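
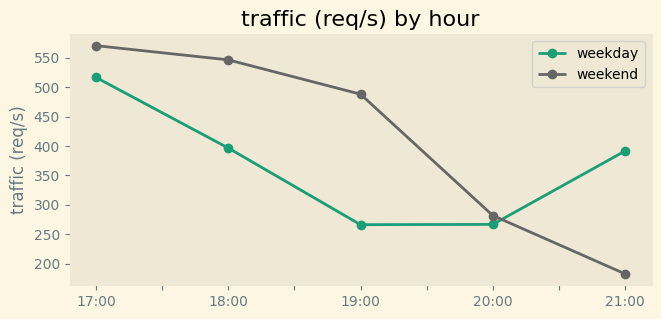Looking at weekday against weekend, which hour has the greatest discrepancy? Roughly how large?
19:00: weekday ≈ 250, weekend ≈ 500 → gap ≈ 250. Next-largest (21:00) is only ≈ 200.

19:00, ≈ 250 req/s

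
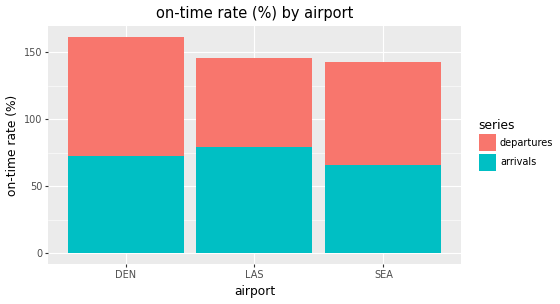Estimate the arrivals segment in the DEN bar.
arrivals top ≈ 80, bottom ≈ 0; segment ≈ 80.

≈ 80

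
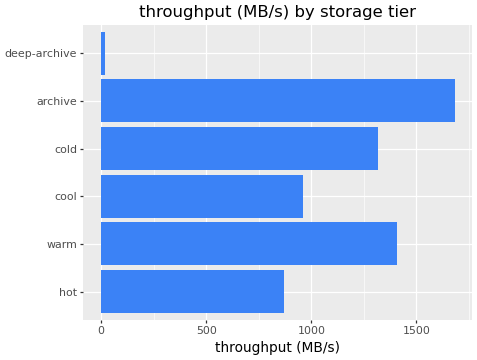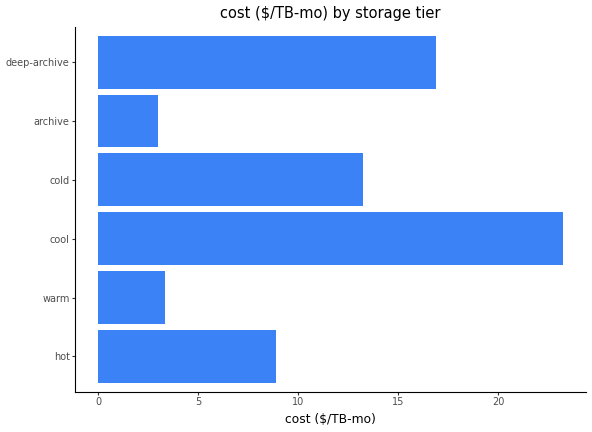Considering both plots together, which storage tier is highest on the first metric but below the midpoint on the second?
Chart 2 median cost ($/TB-mo) ≈ 10; below-median storage tiers: hot, warm, archive. Among those, archive has the highest throughput (MB/s) (≈ 1600).

archive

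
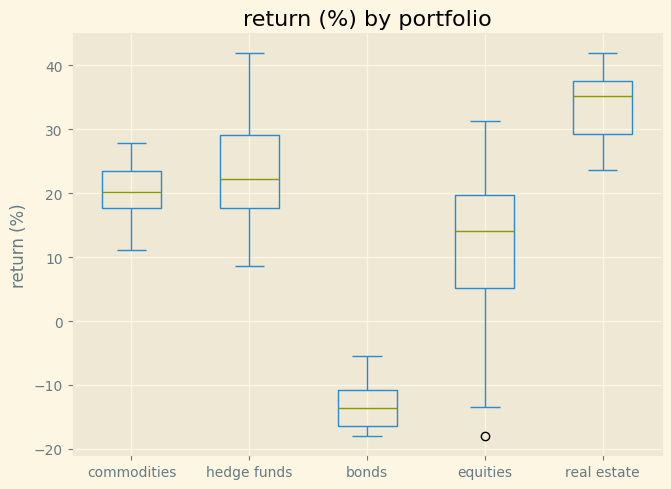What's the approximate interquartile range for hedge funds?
Q3 ≈ 30, Q1 ≈ 20; IQR ≈ 10.

≈ 10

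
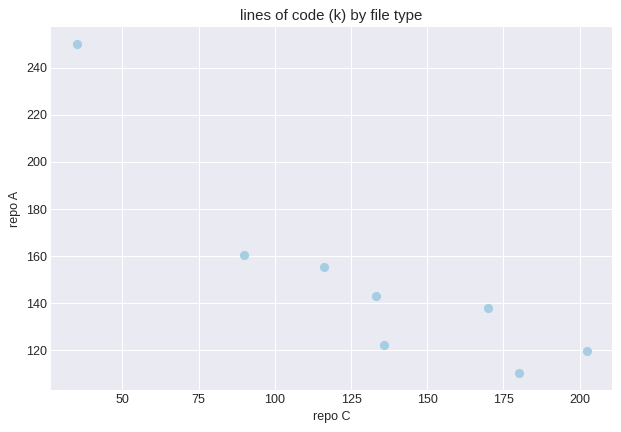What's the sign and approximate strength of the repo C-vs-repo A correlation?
negative, strong

Points are negatively correlated; strong (|r| ≈ 0.9).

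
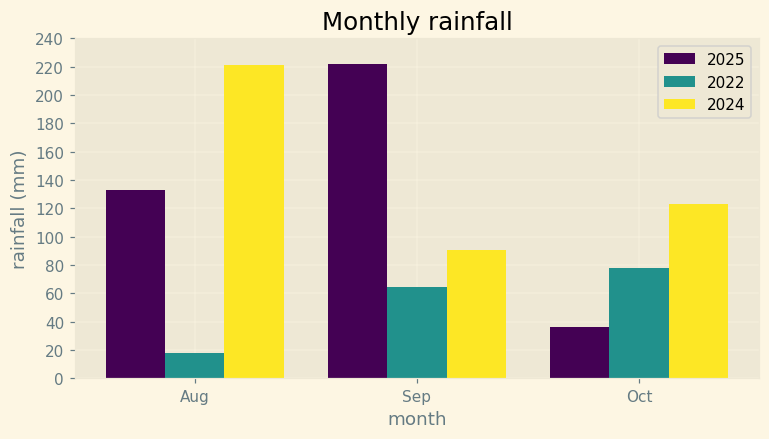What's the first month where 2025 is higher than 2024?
Aug: 2025 ≈ 140 vs 2024 ≈ 220 (not yet); Sep: 2025 ≈ 220 vs 2024 ≈ 100 (first crossover).

Sep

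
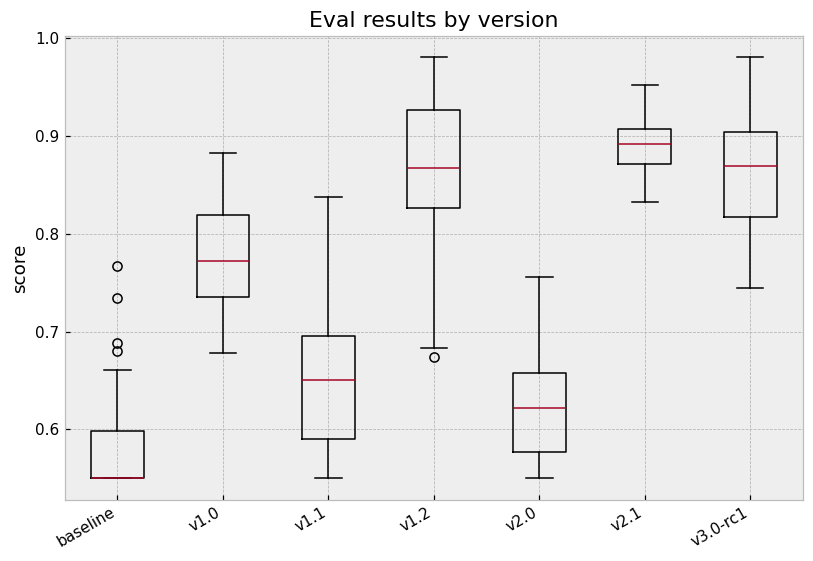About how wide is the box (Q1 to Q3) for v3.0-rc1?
Q3 ≈ 0.90, Q1 ≈ 0.80; IQR ≈ 0.10.

≈ 0.10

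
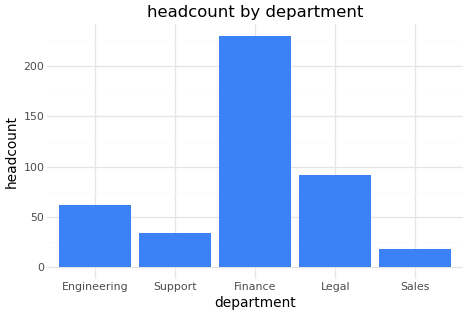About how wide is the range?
Max Finance ≈ 240, min Sales ≈ 20; range ≈ 220.

≈ 220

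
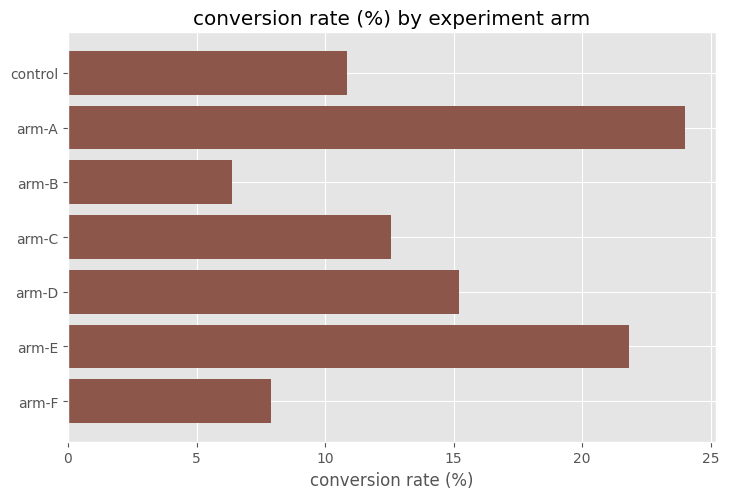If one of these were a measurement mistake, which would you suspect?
arm-A

arm-A ≈ 24; the rest sit between ≈ 6 and ≈ 22.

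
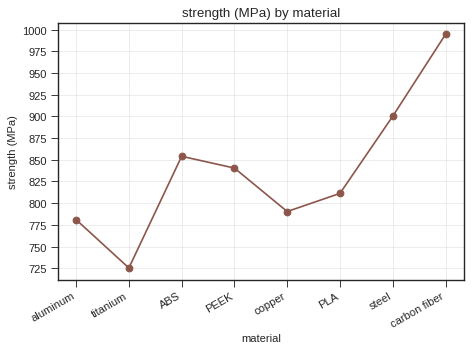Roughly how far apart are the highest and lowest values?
Max carbon fiber ≈ 1000, min titanium ≈ 725; range ≈ 275.

≈ 275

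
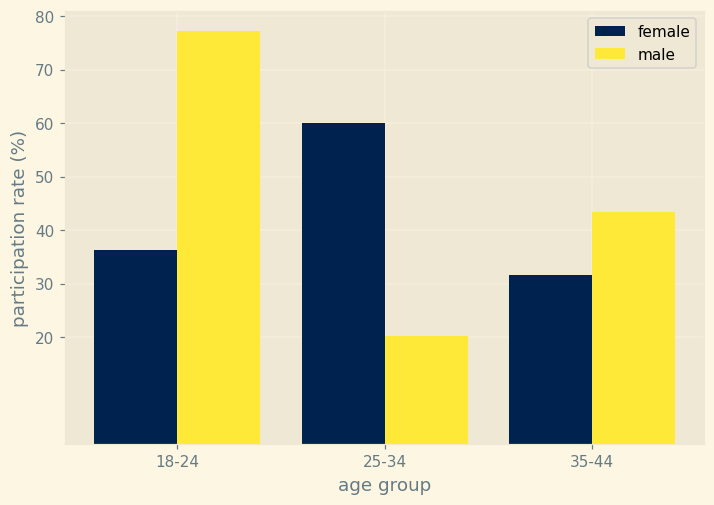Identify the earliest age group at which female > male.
25-34

18-24: female ≈ 40 vs male ≈ 80 (not yet); 25-34: female ≈ 60 vs male ≈ 20 (first crossover).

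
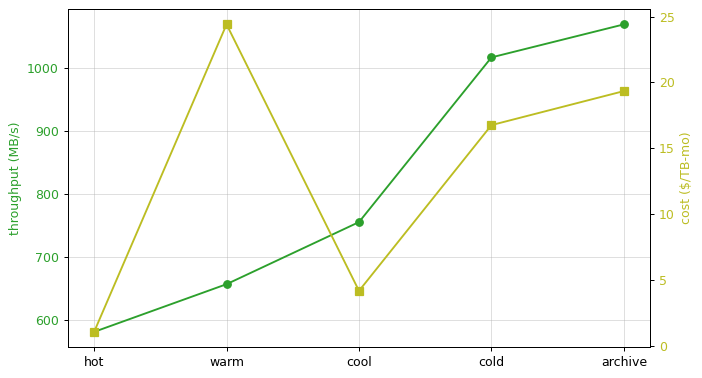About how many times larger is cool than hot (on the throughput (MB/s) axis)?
≈ 1.25×

cool ≈ 750, hot ≈ 600; 750/600 ≈ 1.25.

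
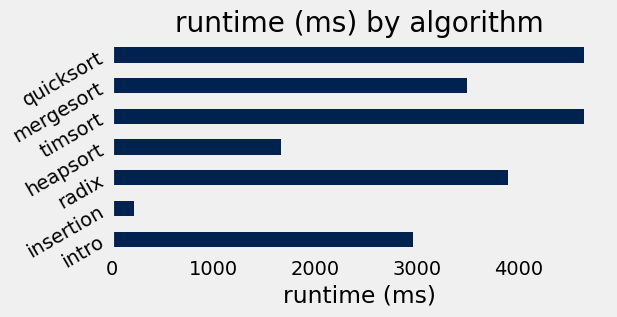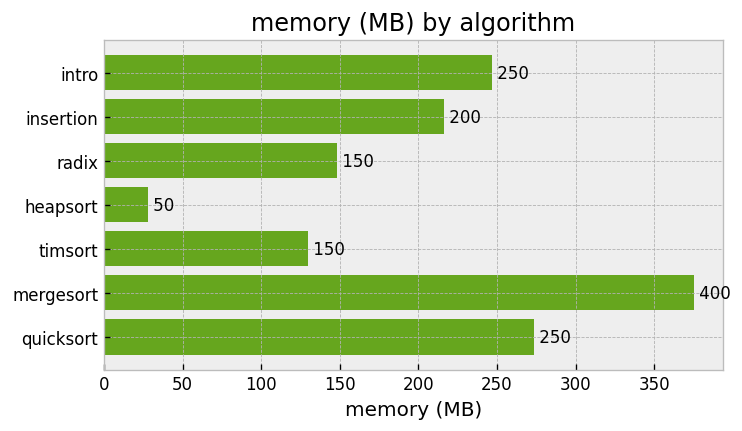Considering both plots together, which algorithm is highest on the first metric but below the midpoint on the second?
Chart 2 median memory (MB) ≈ 200; below-median algorithms: radix, heapsort, timsort. Among those, timsort has the highest runtime (ms) (≈ 4500).

timsort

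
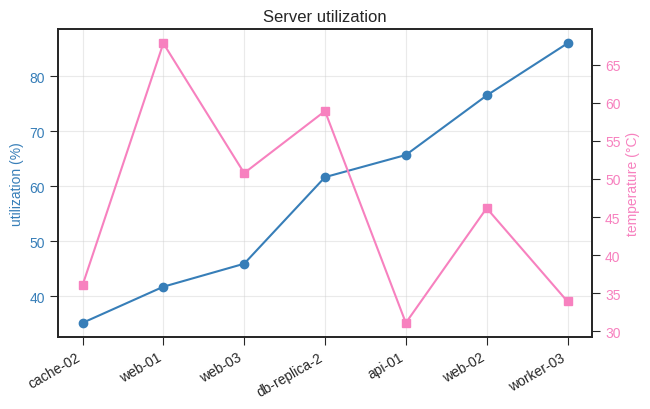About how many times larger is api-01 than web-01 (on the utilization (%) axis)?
api-01 ≈ 65, web-01 ≈ 40; 65/40 ≈ 1.62.

≈ 1.62×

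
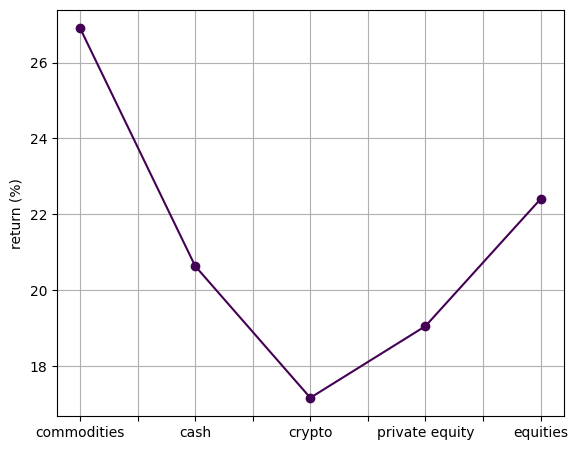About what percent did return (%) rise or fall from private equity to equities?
≈ +15.8%

private equity ≈ 19, equities ≈ 22; (22 − 19) / 19 ≈ +15.8%.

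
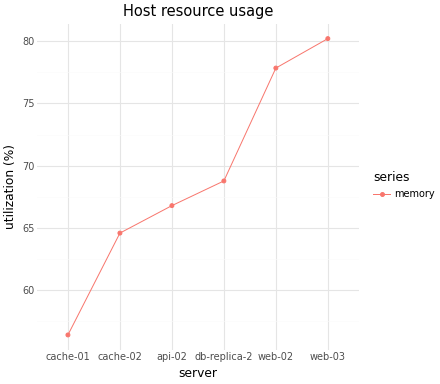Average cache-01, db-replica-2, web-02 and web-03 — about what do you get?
(56 + 68 + 78 + 80) / 4 ≈ 70.

≈ 70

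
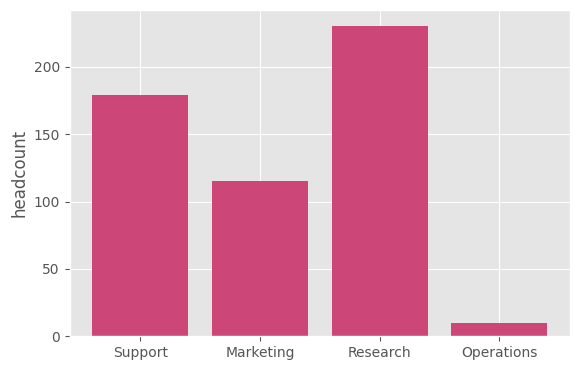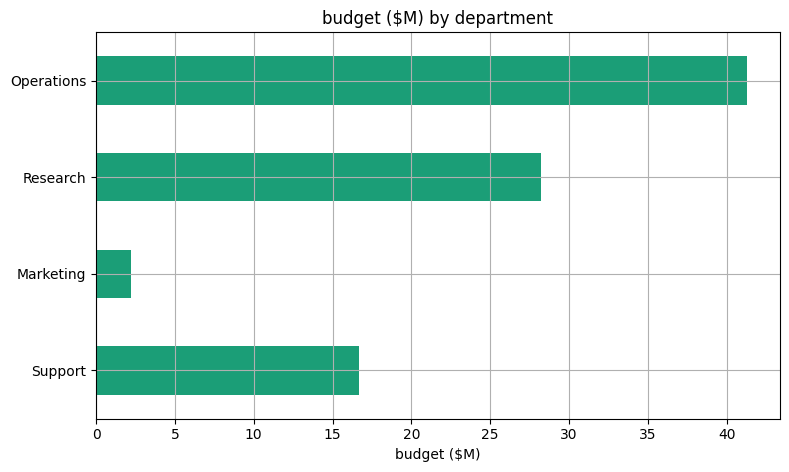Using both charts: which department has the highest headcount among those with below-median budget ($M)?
Support

Chart 2 median budget ($M) ≈ 20; below-median departments: Support, Marketing. Among those, Support has the highest headcount (≈ 175).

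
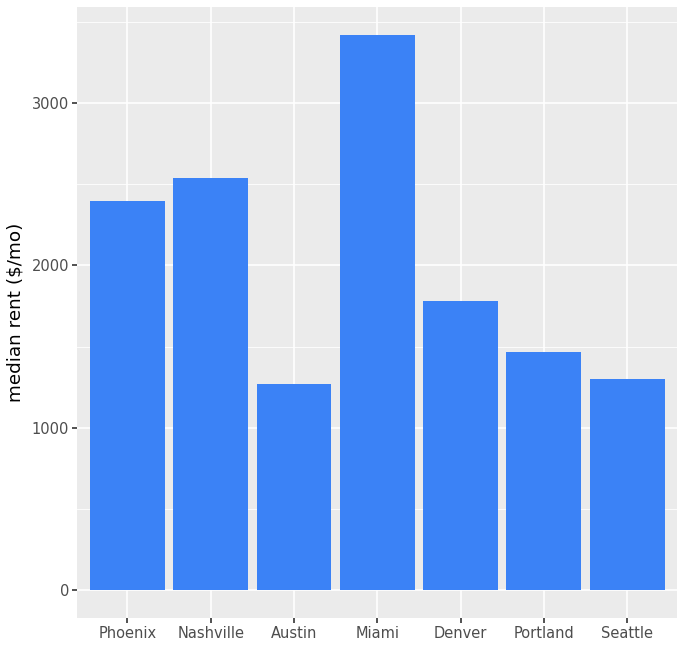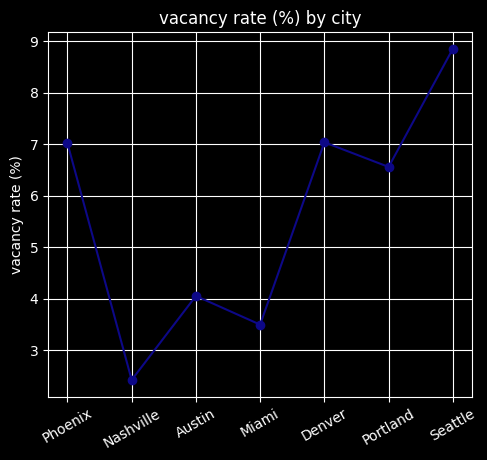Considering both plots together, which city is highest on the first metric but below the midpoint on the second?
Miami

Chart 2 median vacancy rate (%) ≈ 7; below-median cities: Nashville, Austin, Miami. Among those, Miami has the highest median rent ($/mo) (≈ 3500).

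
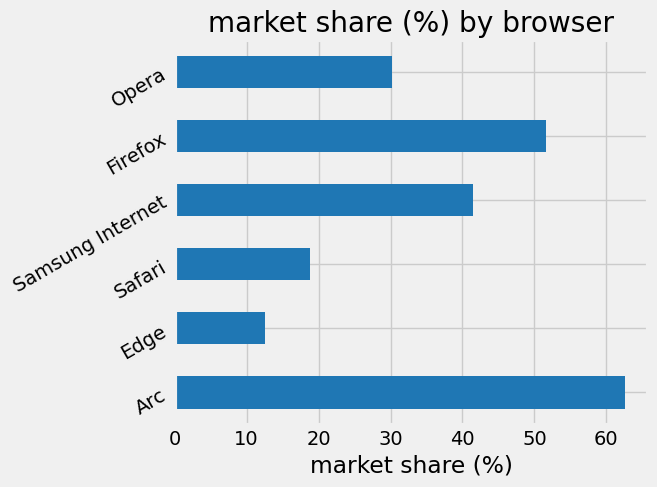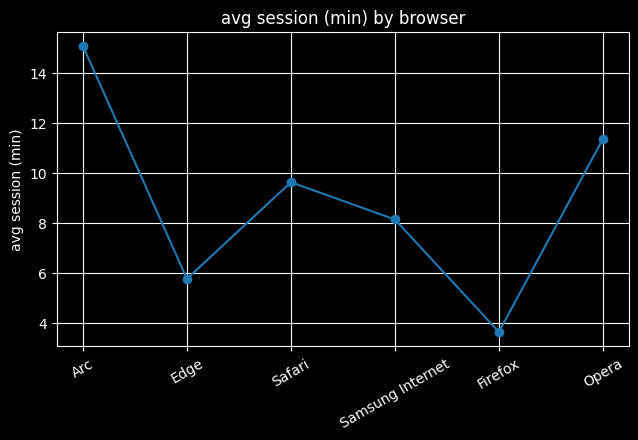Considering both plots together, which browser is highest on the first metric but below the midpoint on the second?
Chart 2 median avg session (min) ≈ 8; below-median browsers: Edge, Samsung Internet, Firefox. Among those, Firefox has the highest market share (%) (≈ 50).

Firefox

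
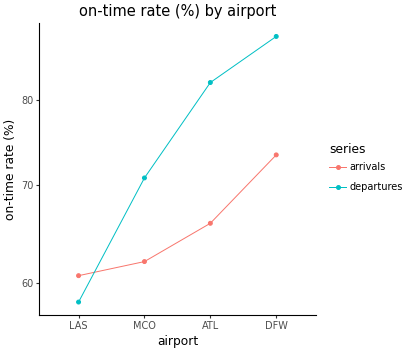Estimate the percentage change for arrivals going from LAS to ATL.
≈ +8.3%

LAS ≈ 60, ATL ≈ 65; (65 − 60) / 60 ≈ +8.3%.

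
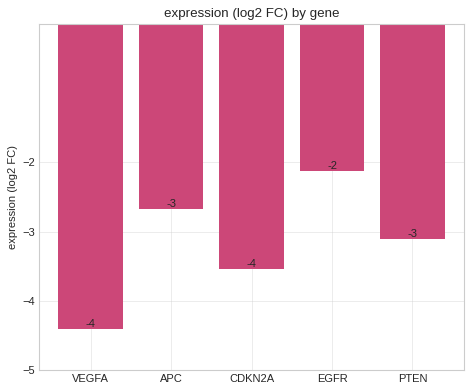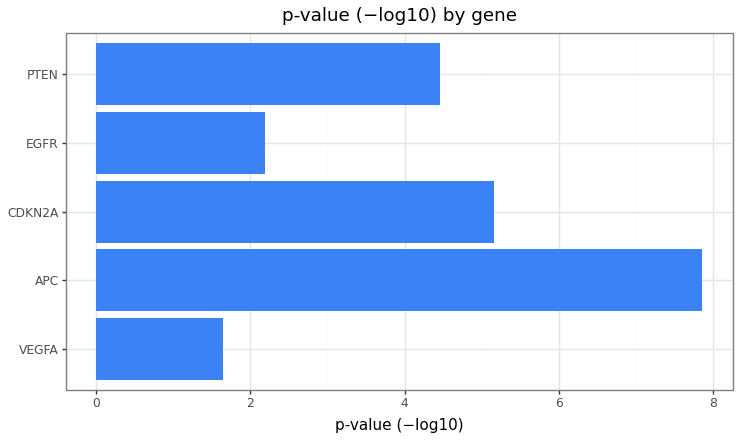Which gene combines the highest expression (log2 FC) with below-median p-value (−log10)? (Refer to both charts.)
EGFR

Chart 2 median p-value (−log10) ≈ 4; below-median genes: VEGFA, EGFR. Among those, EGFR has the highest expression (log2 FC) (≈ -2).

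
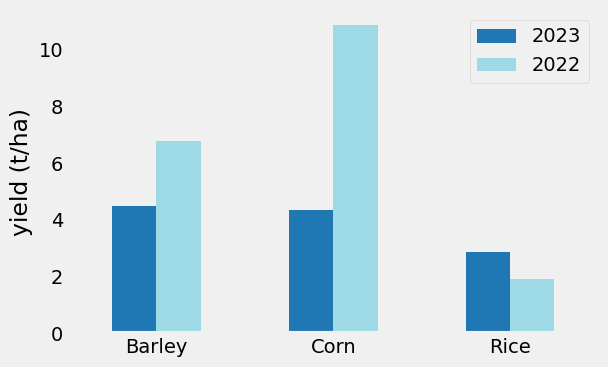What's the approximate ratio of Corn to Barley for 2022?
≈ 1.57×

Corn ≈ 11, Barley ≈ 7; 11/7 ≈ 1.57.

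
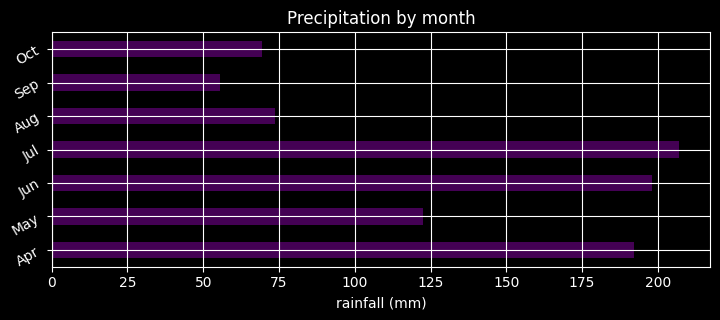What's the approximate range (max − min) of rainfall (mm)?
Max Jul ≈ 200, min Sep ≈ 60; range ≈ 140.

≈ 140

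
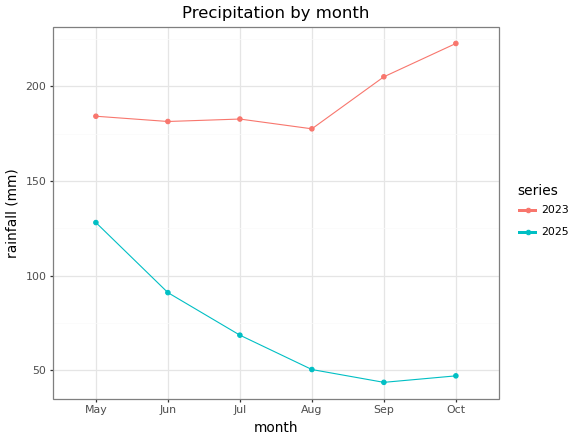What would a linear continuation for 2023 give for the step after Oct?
≈ 240

Last three: 180, 200, 220 → slope ≈ 20/step → next ≈ 240.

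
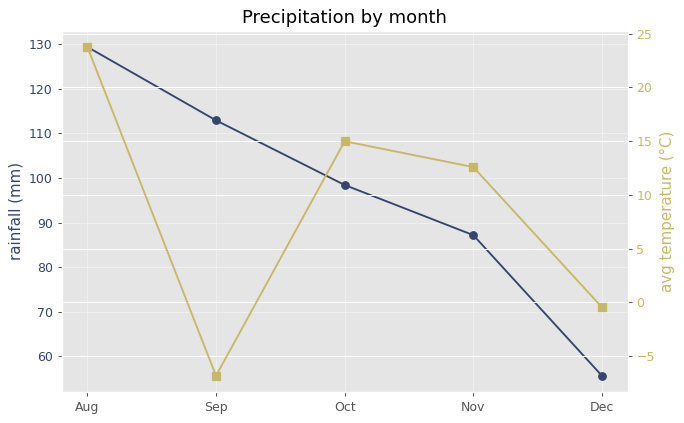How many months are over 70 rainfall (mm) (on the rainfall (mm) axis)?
4

Above 70: Aug, Sep, Oct, Nov.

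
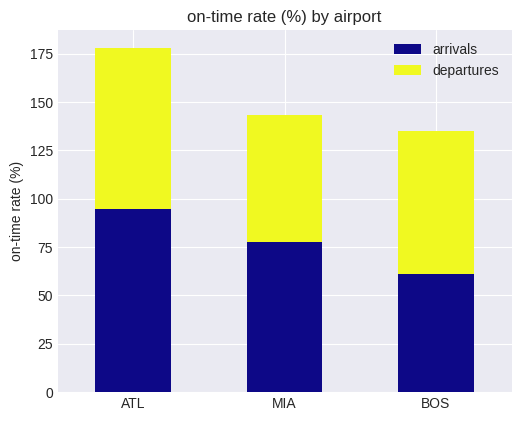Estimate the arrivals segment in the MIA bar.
arrivals top ≈ 80, bottom ≈ 0; segment ≈ 80.

≈ 80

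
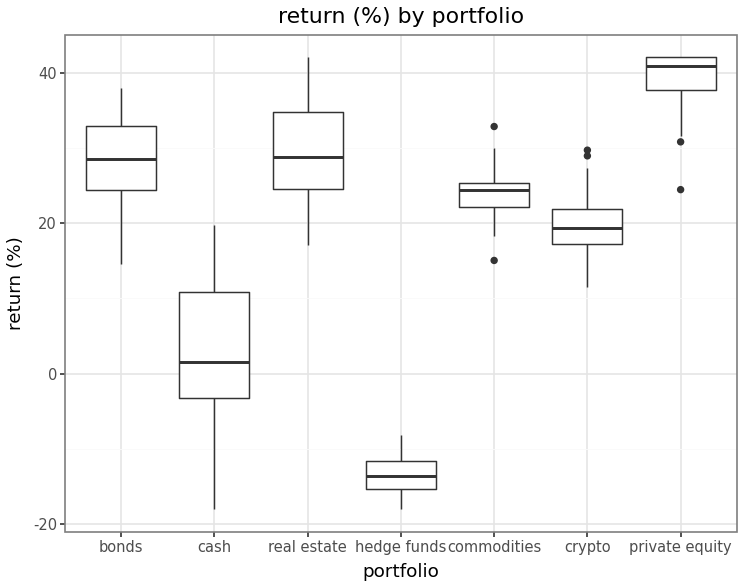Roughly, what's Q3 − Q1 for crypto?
Q3 ≈ 20, Q1 ≈ 15; IQR ≈ 5.

≈ 5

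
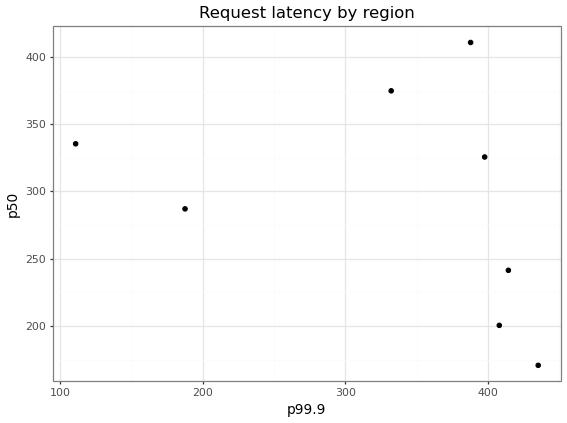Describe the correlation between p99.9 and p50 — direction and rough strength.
Points are negatively correlated; weak (|r| ≈ 0.3).

negative, weak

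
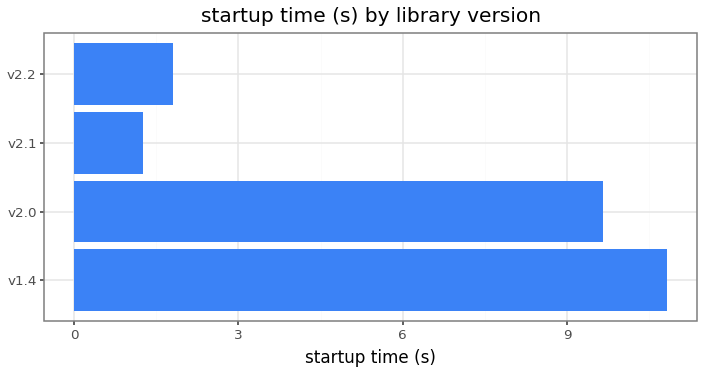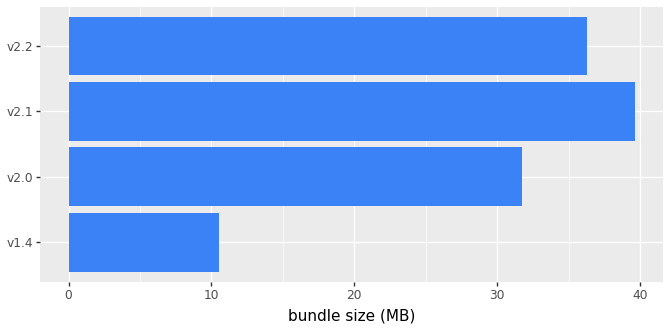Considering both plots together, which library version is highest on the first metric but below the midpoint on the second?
Chart 2 median bundle size (MB) ≈ 35; below-median library versions: v1.4, v2.0. Among those, v1.4 has the highest startup time (s) (≈ 11).

v1.4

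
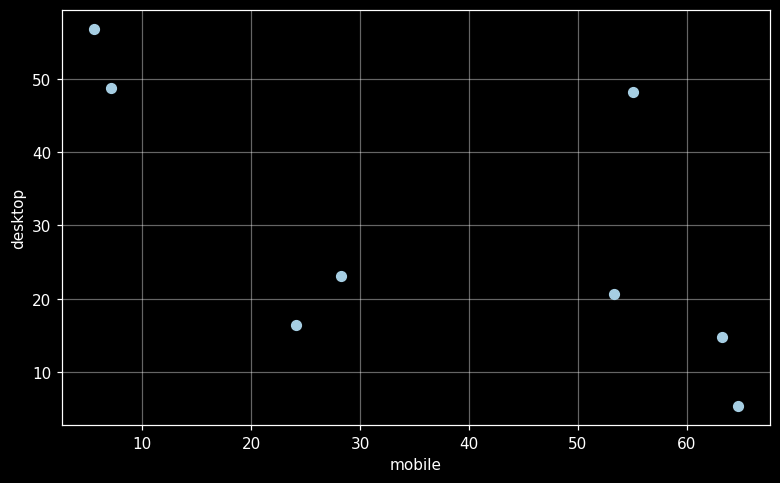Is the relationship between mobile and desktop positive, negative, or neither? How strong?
negative, moderate

Points are negatively correlated; moderate (|r| ≈ 0.6).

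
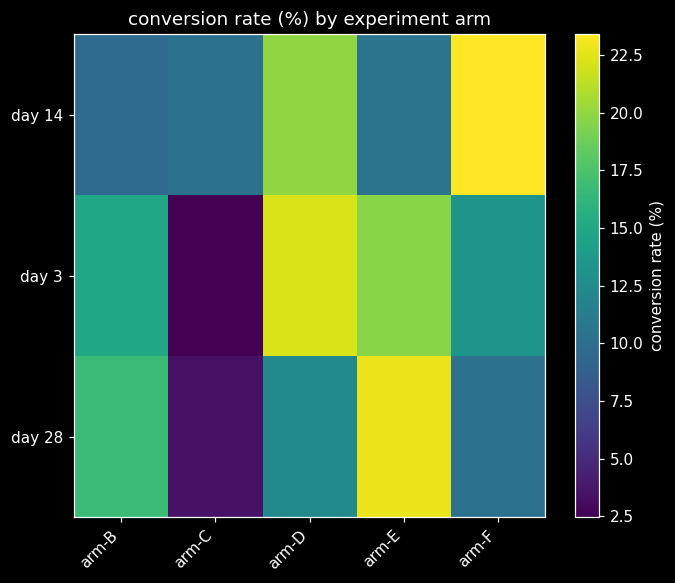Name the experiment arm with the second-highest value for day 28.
arm-B

Top 3 for day 28: arm-E ≈ 22, arm-B ≈ 16, arm-D ≈ 12.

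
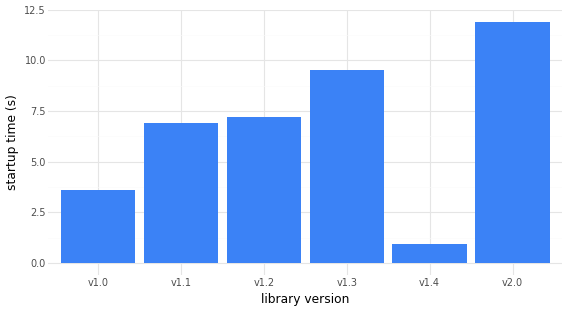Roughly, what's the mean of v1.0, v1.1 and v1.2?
≈ 6

(4 + 7 + 7) / 3 ≈ 6.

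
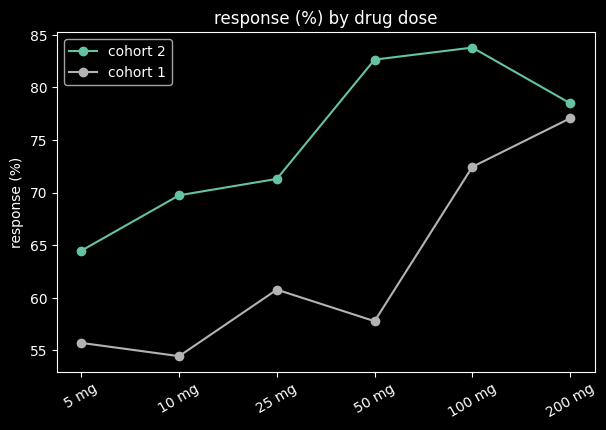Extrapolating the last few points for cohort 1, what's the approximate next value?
Last three: 60, 70, 75 → slope ≈ 7.5/step → next ≈ 82.5.

≈ 82.5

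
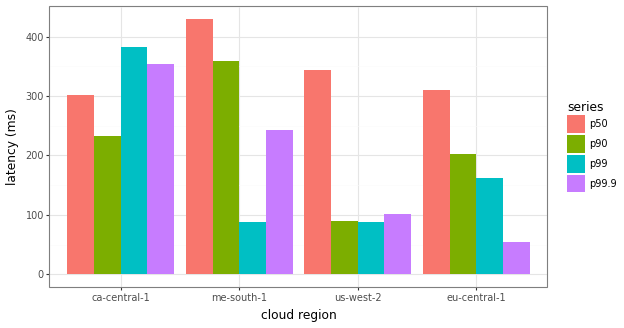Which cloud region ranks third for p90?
Top 4 for p90: me-south-1 ≈ 350, ca-central-1 ≈ 250, eu-central-1 ≈ 200, us-west-2 ≈ 100.

eu-central-1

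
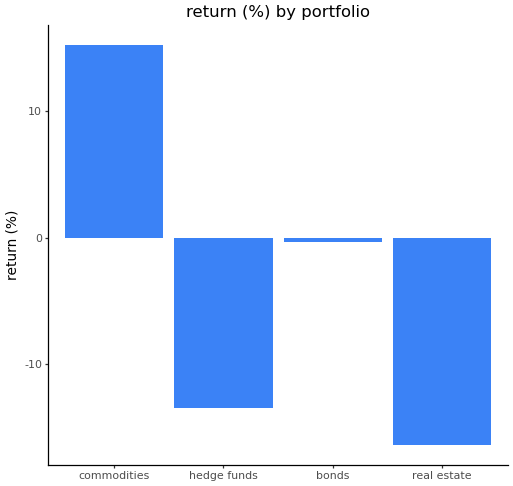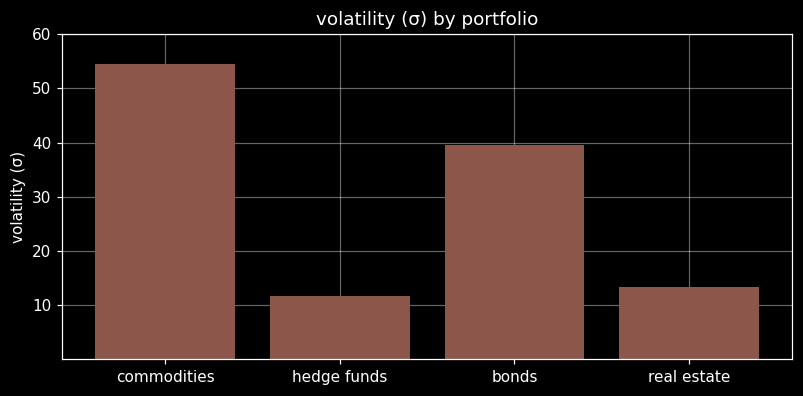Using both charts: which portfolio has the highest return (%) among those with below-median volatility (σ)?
Chart 2 median volatility (σ) ≈ 30; below-median portfolios: hedge funds, real estate. Among those, hedge funds has the highest return (%) (≈ -14).

hedge funds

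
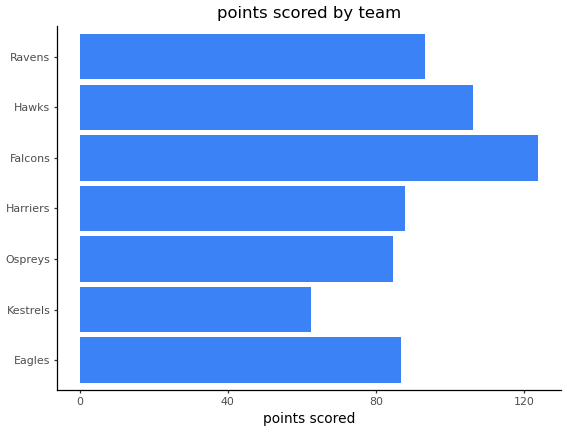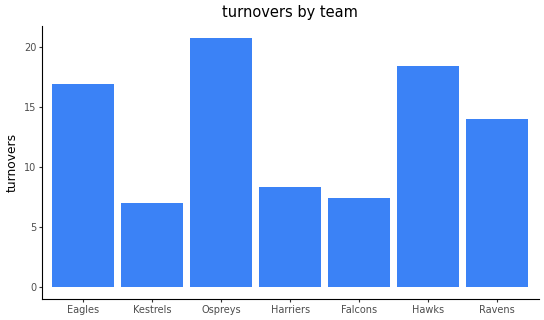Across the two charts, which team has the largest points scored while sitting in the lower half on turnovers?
Falcons

Chart 2 median turnovers ≈ 14; below-median teams: Kestrels, Harriers, Falcons. Among those, Falcons has the highest points scored (≈ 120).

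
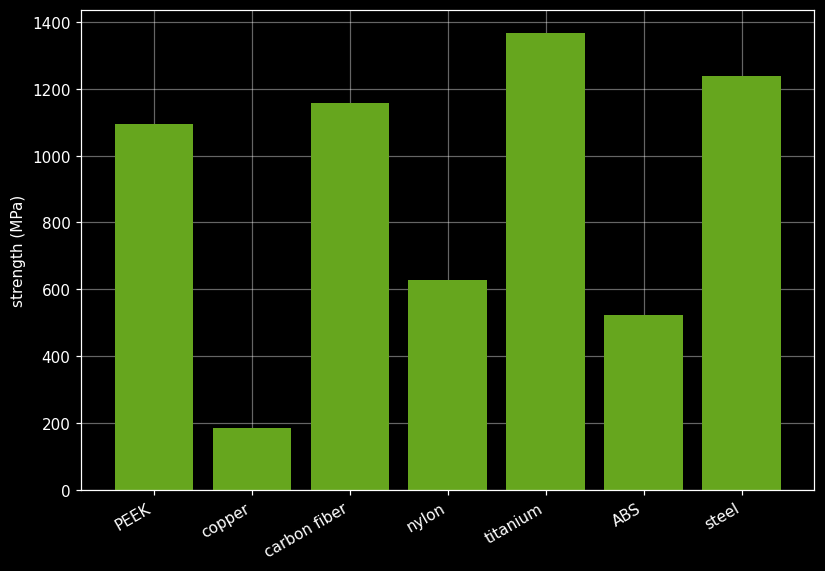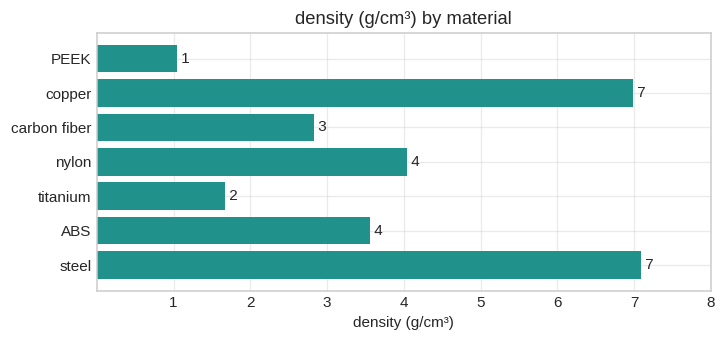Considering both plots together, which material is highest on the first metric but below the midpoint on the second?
Chart 2 median density (g/cm³) ≈ 4; below-median materials: PEEK, carbon fiber, titanium. Among those, titanium has the highest strength (MPa) (≈ 1400).

titanium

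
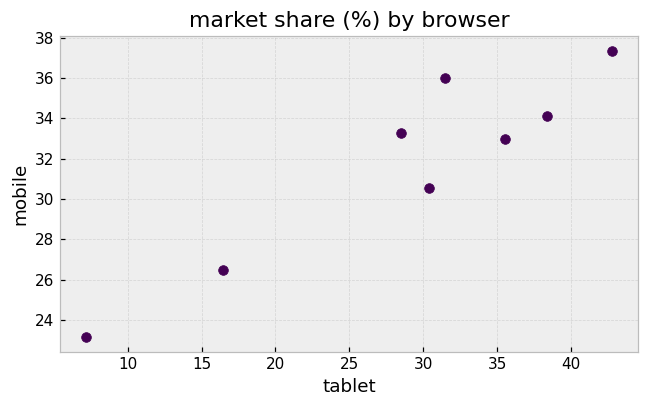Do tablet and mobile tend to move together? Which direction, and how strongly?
positive, strong

Points are positively correlated; strong (|r| ≈ 0.9).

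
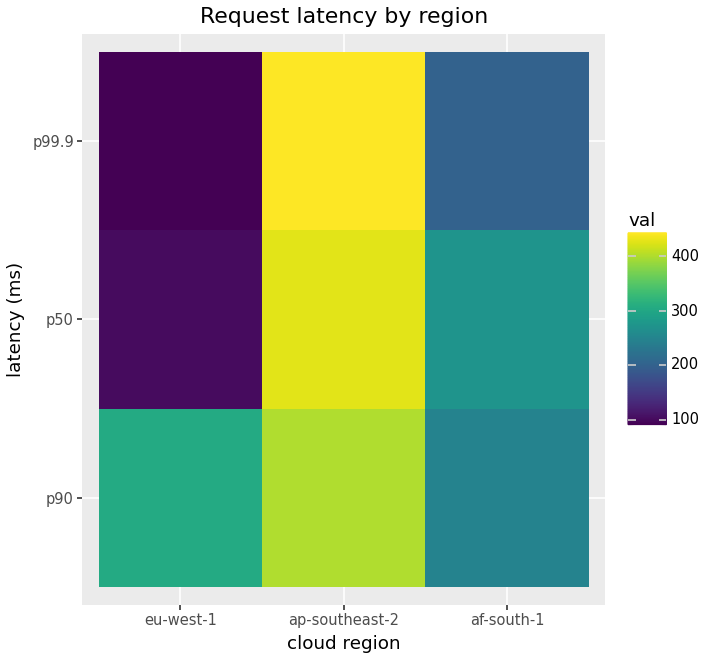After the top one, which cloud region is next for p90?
eu-west-1

Top 3 for p90: ap-southeast-2 ≈ 400, eu-west-1 ≈ 300, af-south-1 ≈ 250.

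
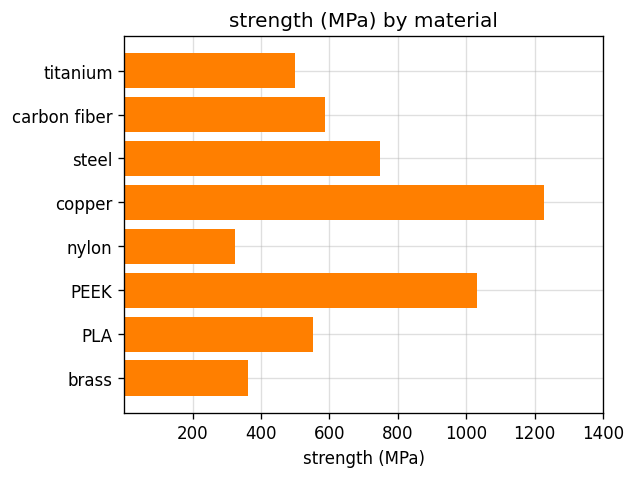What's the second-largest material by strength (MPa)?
PEEK

Top 3: copper ≈ 1200, PEEK ≈ 1000, steel ≈ 800.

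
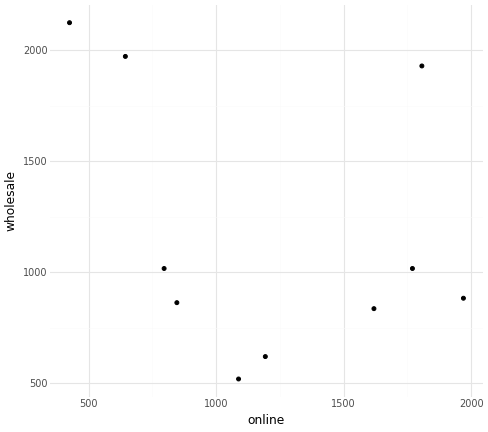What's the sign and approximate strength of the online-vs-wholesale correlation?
Points are negatively correlated; weak (|r| ≈ 0.3).

negative, weak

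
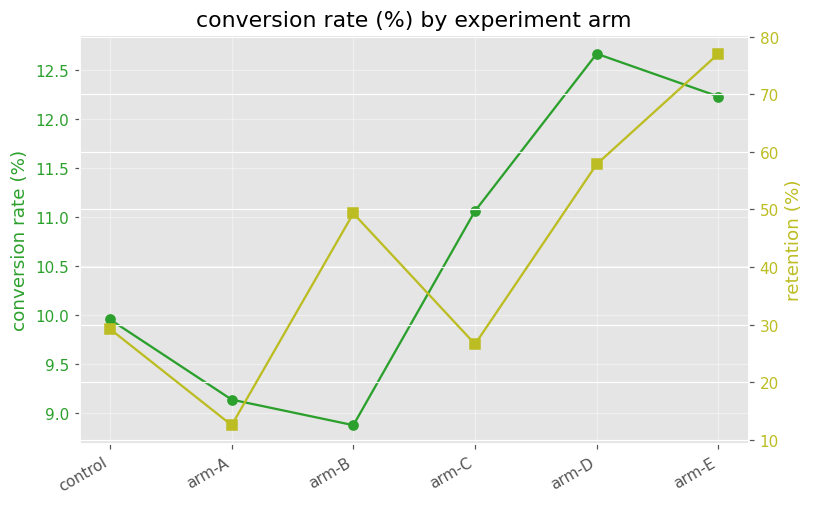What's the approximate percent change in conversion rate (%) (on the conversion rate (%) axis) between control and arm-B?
≈ -10%

control ≈ 10.0, arm-B ≈ 9.0; (9.0 − 10.0) / 10.0 ≈ -10%.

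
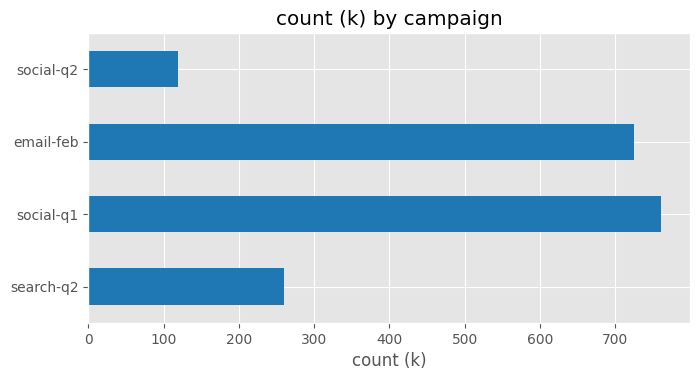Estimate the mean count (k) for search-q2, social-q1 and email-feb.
(300 + 800 + 700) / 3 ≈ 600.

≈ 600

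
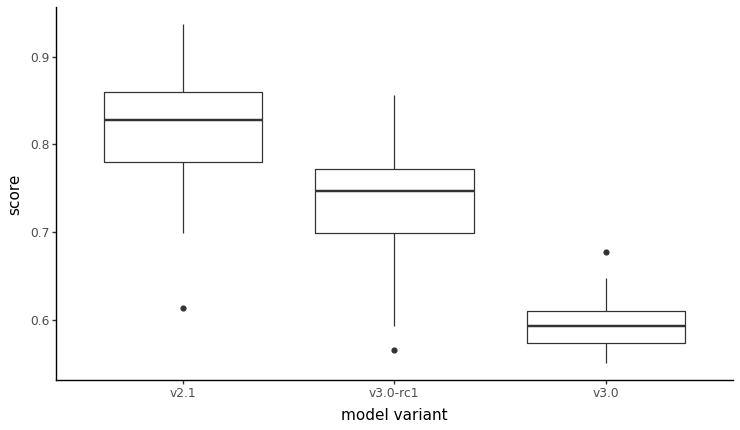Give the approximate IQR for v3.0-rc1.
Q3 ≈ 0.78, Q1 ≈ 0.70; IQR ≈ 0.08.

≈ 0.08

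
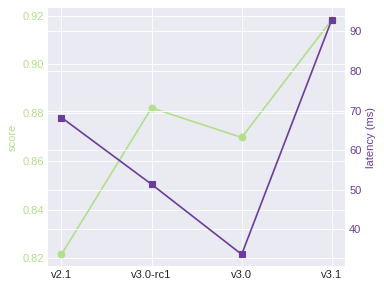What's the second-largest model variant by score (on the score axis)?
v3.0-rc1

Top 3 (on the score axis): v3.1 ≈ 0.92, v3.0-rc1 ≈ 0.88, v3.0 ≈ 0.87.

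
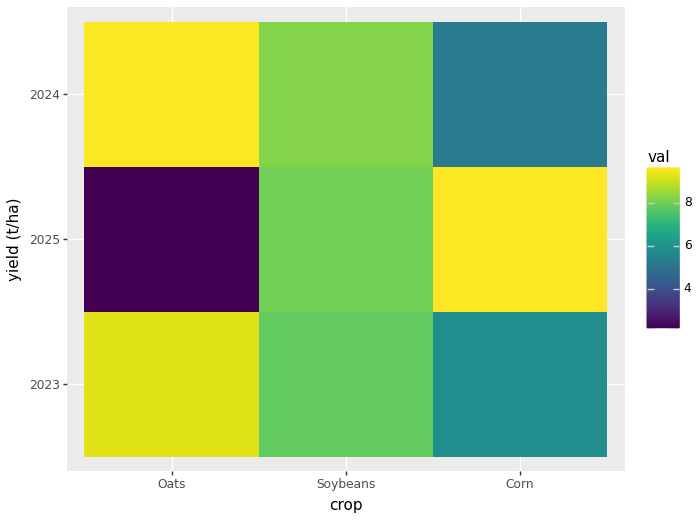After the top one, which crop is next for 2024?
Soybeans

Top 3 for 2024: Oats ≈ 10, Soybeans ≈ 8, Corn ≈ 5.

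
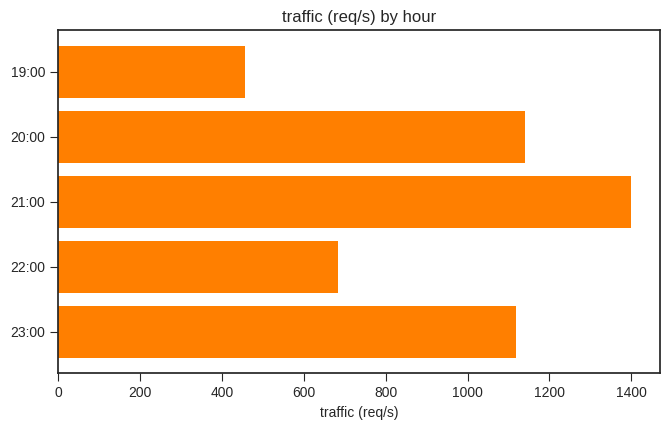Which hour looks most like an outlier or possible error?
19:00 ≈ 400; the rest sit between ≈ 600 and ≈ 1400.

19:00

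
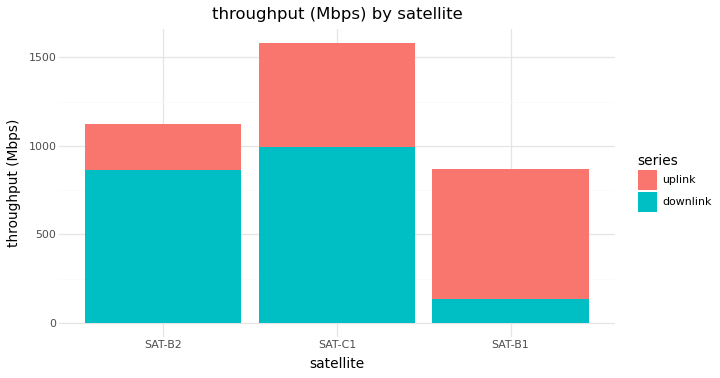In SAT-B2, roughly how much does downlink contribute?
downlink top ≈ 800, bottom ≈ 0; segment ≈ 800.

≈ 800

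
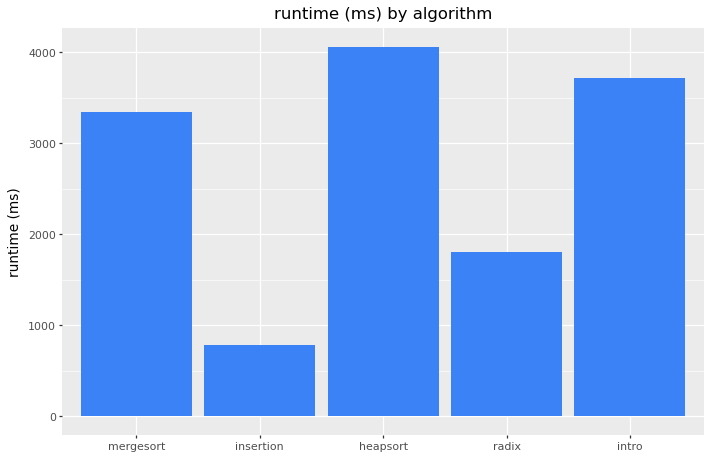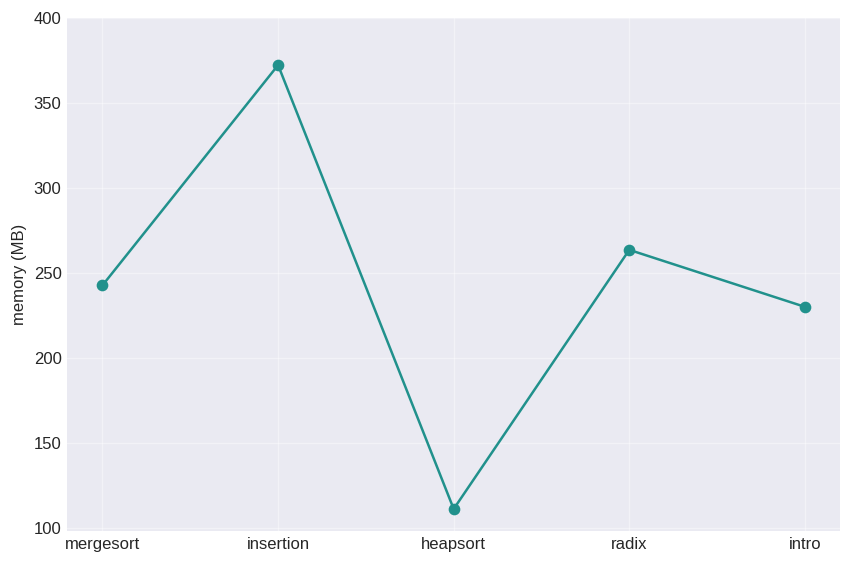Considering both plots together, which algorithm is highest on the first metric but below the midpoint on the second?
heapsort

Chart 2 median memory (MB) ≈ 250; below-median algorithms: heapsort, intro. Among those, heapsort has the highest runtime (ms) (≈ 4000).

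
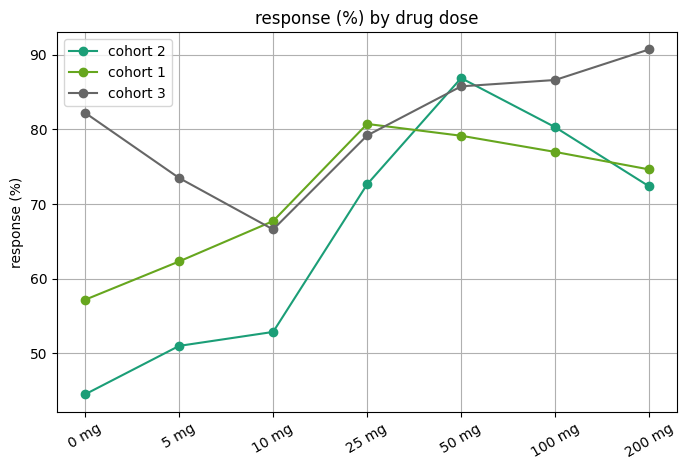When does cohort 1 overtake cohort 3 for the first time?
5 mg: cohort 1 ≈ 60 vs cohort 3 ≈ 75 (not yet); 10 mg: cohort 1 ≈ 70 vs cohort 3 ≈ 65 (first crossover).

10 mg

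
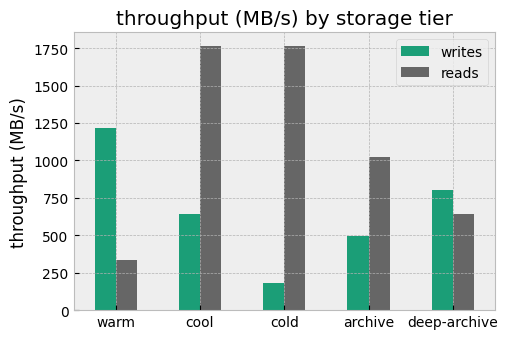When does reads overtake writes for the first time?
cool

warm: reads ≈ 400 vs writes ≈ 1200 (not yet); cool: reads ≈ 1800 vs writes ≈ 600 (first crossover).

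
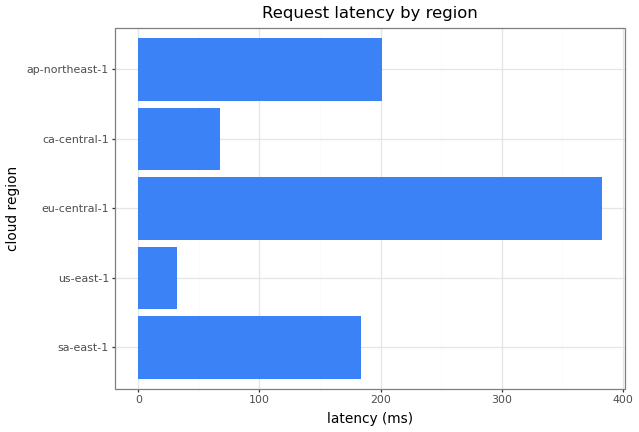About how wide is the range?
Max eu-central-1 ≈ 400, min us-east-1 ≈ 50; range ≈ 350.

≈ 350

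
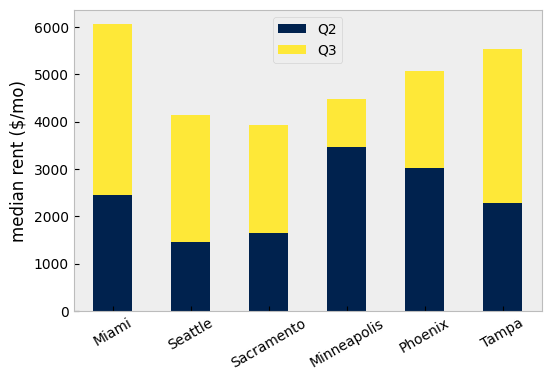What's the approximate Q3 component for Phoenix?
≈ 2000

Q3 top ≈ 5000, bottom ≈ 3000; segment ≈ 2000.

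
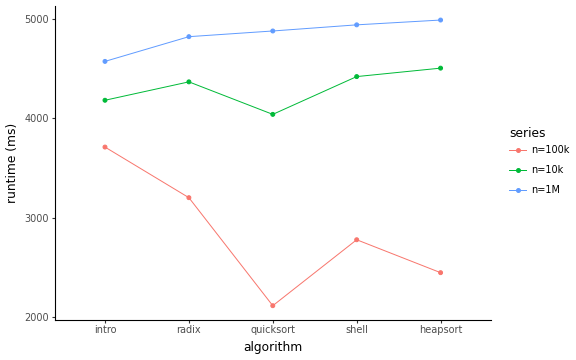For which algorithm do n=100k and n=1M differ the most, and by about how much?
quicksort: n=100k ≈ 2000, n=1M ≈ 5000 → gap ≈ 3000. Next-largest (heapsort) is only ≈ 2500.

quicksort, ≈ 3000 ms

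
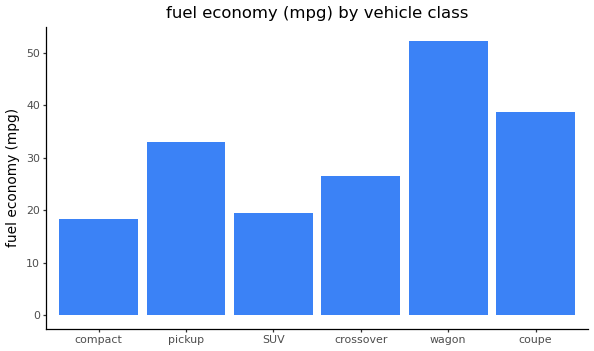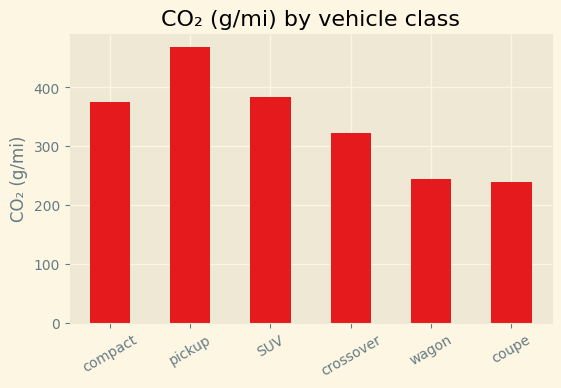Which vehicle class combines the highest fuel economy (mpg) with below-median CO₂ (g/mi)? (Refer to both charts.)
wagon

Chart 2 median CO₂ (g/mi) ≈ 350; below-median vehicle classes: crossover, wagon, coupe. Among those, wagon has the highest fuel economy (mpg) (≈ 50).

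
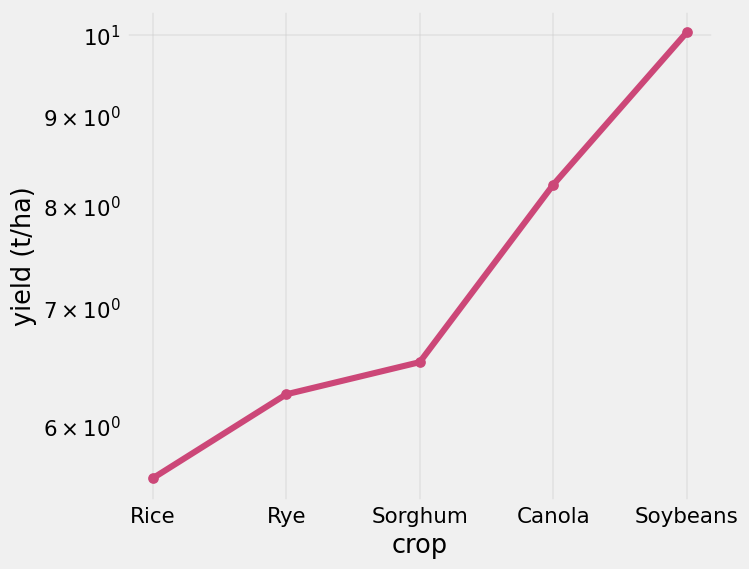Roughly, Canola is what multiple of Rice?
≈ 1.45×

Canola ≈ 8.0, Rice ≈ 5.5; 8.0/5.5 ≈ 1.45.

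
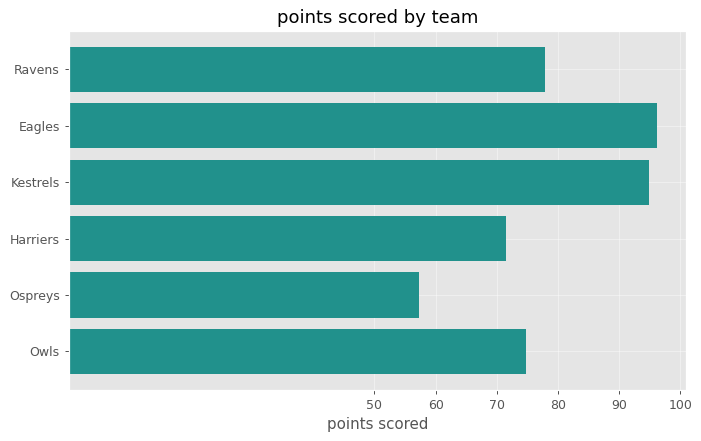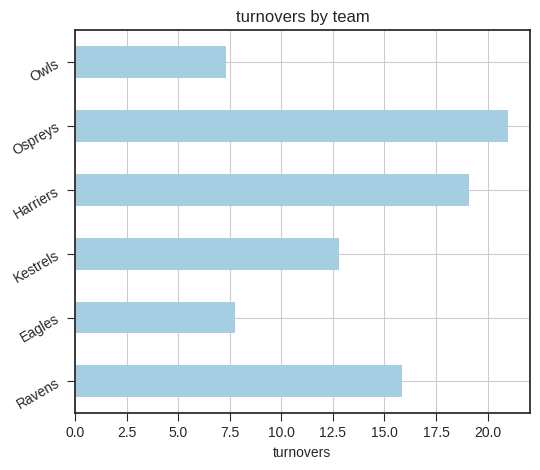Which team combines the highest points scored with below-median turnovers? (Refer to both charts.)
Chart 2 median turnovers ≈ 14; below-median teams: Eagles, Kestrels, Owls. Among those, Eagles has the highest points scored (≈ 100).

Eagles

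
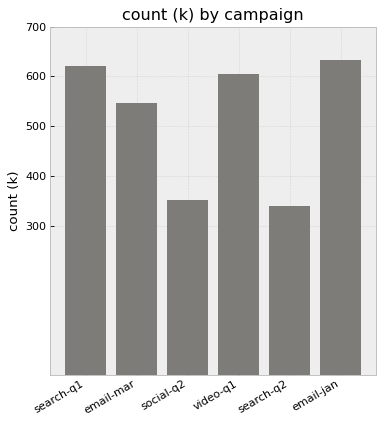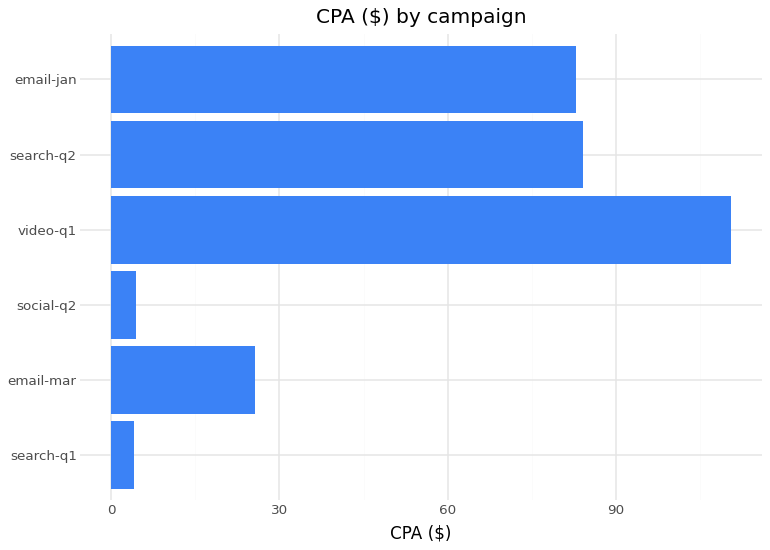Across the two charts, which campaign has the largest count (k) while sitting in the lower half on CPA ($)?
Chart 2 median CPA ($) ≈ 60; below-median campaigns: search-q1, email-mar, social-q2. Among those, search-q1 has the highest count (k) (≈ 600).

search-q1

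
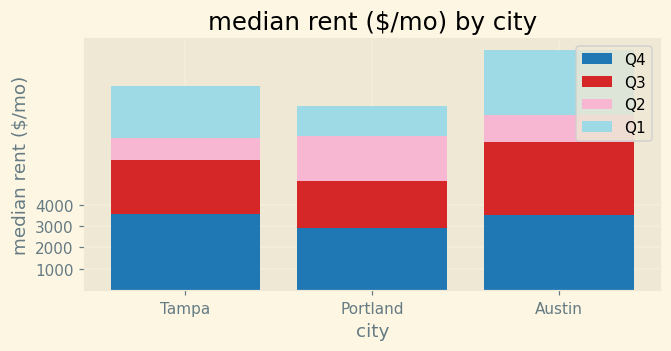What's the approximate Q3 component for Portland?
≈ 2000

Q3 top ≈ 5000, bottom ≈ 3000; segment ≈ 2000.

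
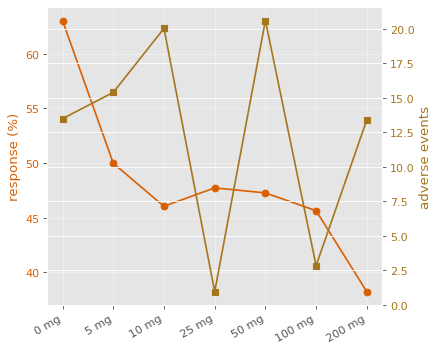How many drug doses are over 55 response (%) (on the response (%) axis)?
Above 55: 0 mg.

1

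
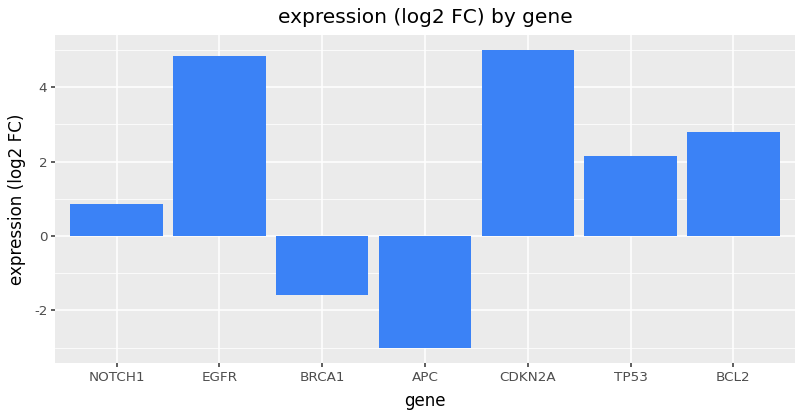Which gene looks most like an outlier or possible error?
APC ≈ -3; the rest sit between ≈ -2 and ≈ 5.

APC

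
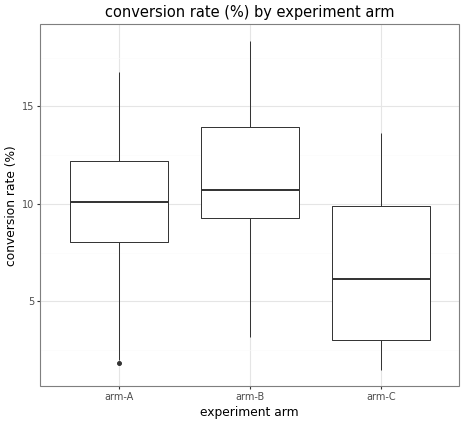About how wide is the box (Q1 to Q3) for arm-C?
Q3 ≈ 10.0, Q1 ≈ 3.0; IQR ≈ 7.0.

≈ 7.0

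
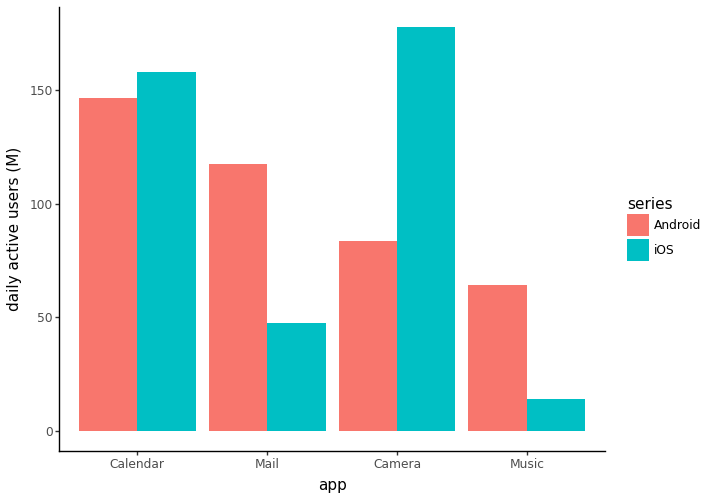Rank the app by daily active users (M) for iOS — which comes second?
Top 3 for iOS: Camera ≈ 180, Calendar ≈ 160, Mail ≈ 40.

Calendar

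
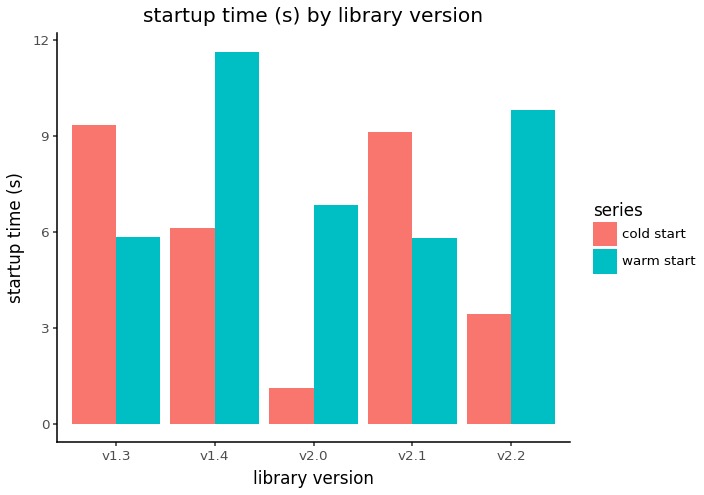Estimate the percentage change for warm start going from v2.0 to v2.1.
≈ -14.3%

v2.0 ≈ 7, v2.1 ≈ 6; (6 − 7) / 7 ≈ -14.3%.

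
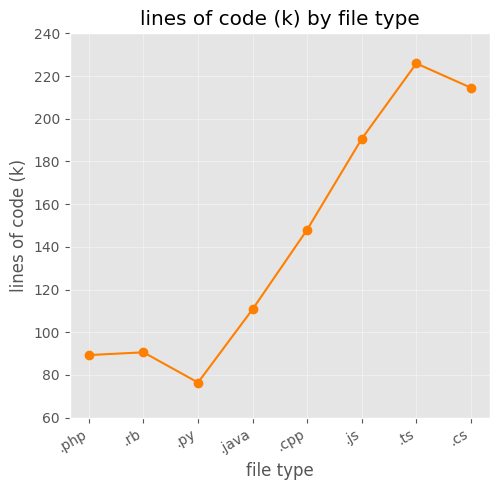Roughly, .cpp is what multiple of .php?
≈ 1.75×

.cpp ≈ 140, .php ≈ 80; 140/80 ≈ 1.75.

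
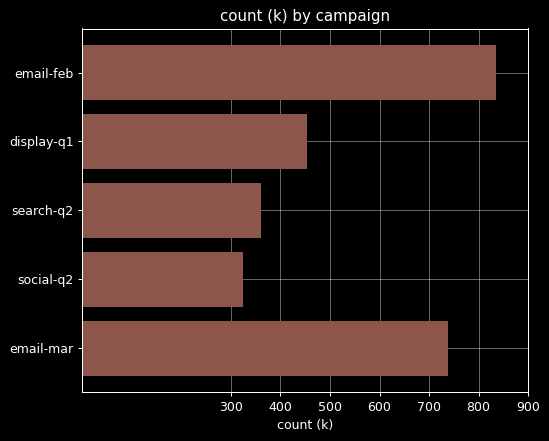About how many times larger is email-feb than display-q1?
email-feb ≈ 800, display-q1 ≈ 500; 800/500 ≈ 1.6.

≈ 1.6×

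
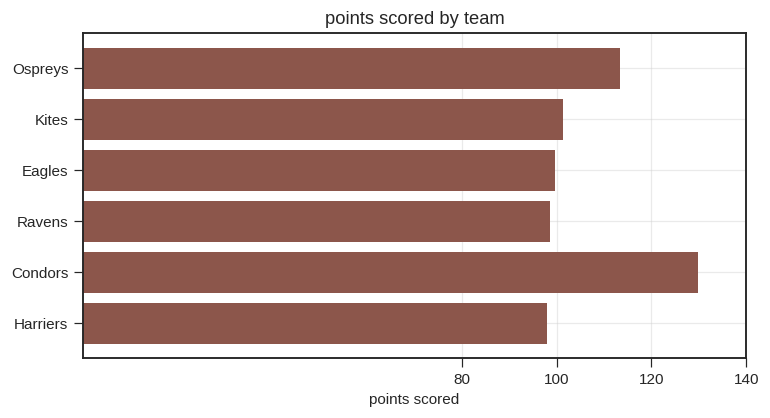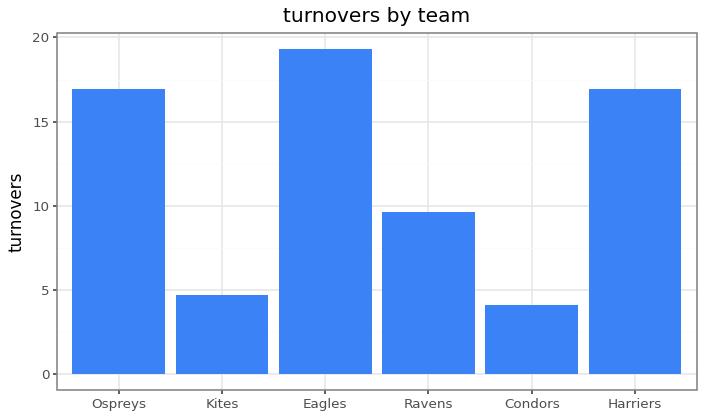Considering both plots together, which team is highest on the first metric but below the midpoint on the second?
Chart 2 median turnovers ≈ 14; below-median teams: Kites, Ravens, Condors. Among those, Condors has the highest points scored (≈ 120).

Condors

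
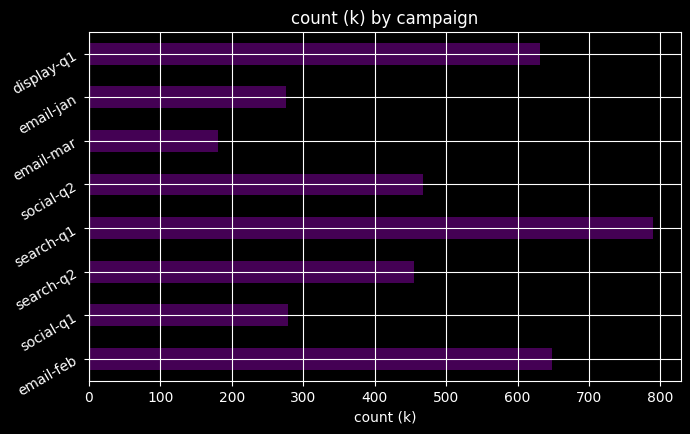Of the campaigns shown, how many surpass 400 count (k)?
5

Above 400: email-feb, search-q2, search-q1, social-q2, display-q1.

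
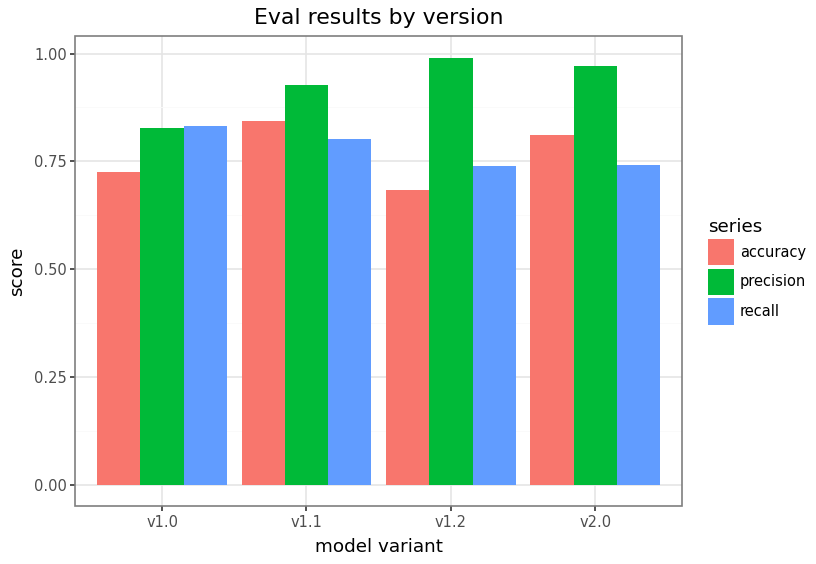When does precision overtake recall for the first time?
v1.1

v1.0: precision ≈ 0.8 vs recall ≈ 0.8 (not yet); v1.1: precision ≈ 0.9 vs recall ≈ 0.8 (first crossover).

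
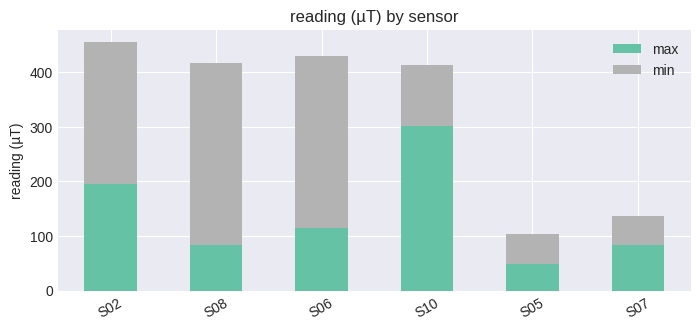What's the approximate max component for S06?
≈ 100

max top ≈ 100, bottom ≈ 0; segment ≈ 100.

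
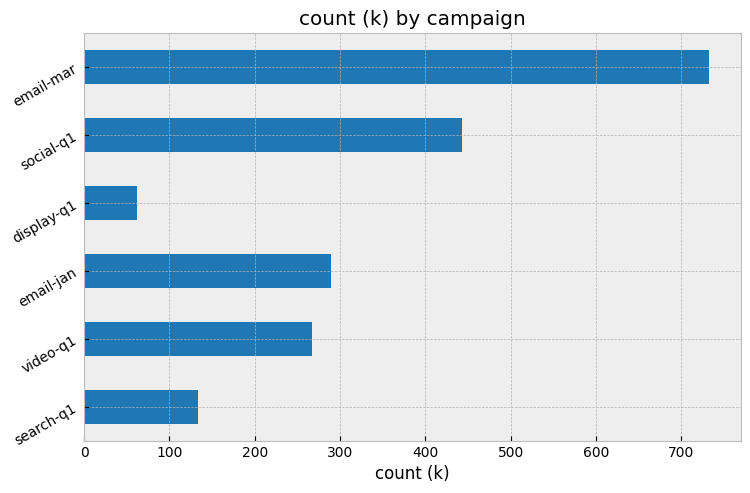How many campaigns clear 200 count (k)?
4

Above 200: video-q1, email-jan, social-q1, email-mar.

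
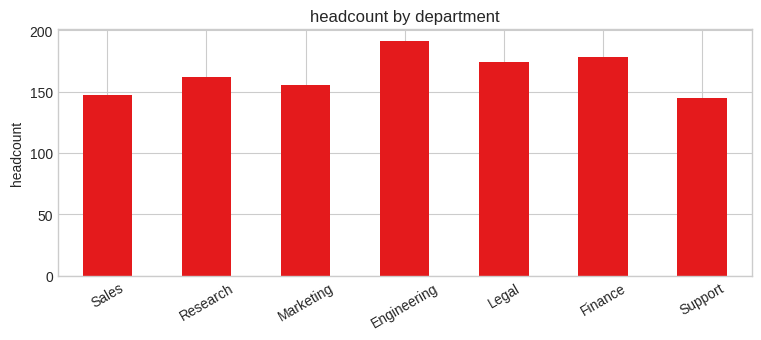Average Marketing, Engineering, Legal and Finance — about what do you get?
(160 + 200 + 180 + 180) / 4 ≈ 180.

≈ 180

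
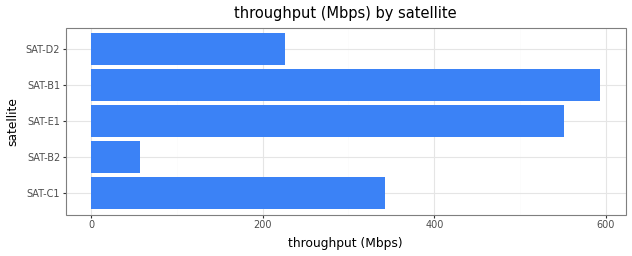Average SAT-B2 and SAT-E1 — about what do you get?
≈ 300

(50 + 550) / 2 ≈ 300.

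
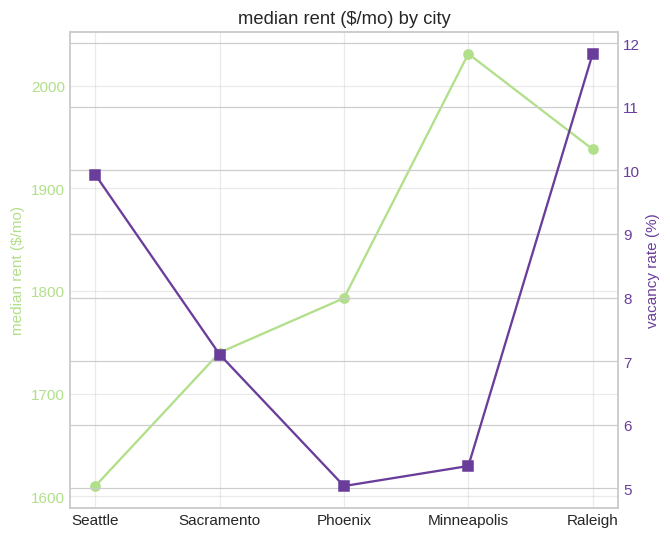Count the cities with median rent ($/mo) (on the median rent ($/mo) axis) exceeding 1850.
2

Above 1850: Minneapolis, Raleigh.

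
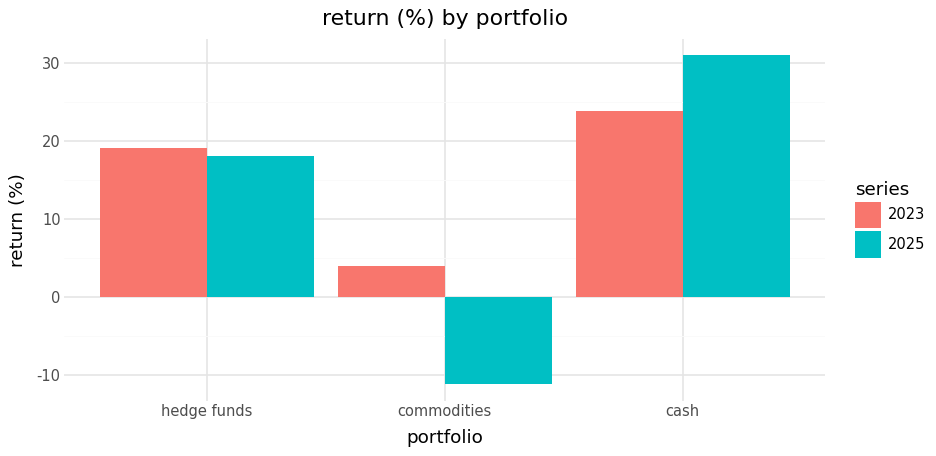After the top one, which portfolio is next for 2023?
Top 3 for 2023: cash ≈ 25, hedge funds ≈ 20, commodities ≈ 5.

hedge funds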